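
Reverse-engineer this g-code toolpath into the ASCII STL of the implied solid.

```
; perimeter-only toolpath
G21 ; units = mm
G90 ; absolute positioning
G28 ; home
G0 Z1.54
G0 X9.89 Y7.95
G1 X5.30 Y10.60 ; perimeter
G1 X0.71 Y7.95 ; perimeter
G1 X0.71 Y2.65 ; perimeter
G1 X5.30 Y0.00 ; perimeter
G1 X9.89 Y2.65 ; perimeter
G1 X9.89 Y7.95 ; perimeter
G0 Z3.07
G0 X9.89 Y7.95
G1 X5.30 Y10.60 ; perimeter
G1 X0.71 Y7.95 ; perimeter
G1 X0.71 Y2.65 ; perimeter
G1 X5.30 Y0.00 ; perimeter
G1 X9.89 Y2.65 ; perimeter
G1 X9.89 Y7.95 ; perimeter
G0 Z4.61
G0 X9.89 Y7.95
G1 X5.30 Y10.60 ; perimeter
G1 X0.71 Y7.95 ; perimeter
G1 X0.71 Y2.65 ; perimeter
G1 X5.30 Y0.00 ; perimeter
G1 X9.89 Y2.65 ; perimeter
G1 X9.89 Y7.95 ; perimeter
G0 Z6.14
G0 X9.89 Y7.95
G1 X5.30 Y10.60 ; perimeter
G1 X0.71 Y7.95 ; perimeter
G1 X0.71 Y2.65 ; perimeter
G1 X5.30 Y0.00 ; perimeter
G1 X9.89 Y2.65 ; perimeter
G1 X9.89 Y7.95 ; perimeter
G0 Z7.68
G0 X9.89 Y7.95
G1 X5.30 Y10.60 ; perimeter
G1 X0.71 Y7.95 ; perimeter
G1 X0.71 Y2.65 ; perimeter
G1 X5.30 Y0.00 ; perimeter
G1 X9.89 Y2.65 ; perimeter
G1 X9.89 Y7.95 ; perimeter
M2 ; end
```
solid part
  facet normal 0.0000 0.0000 -1.0000
    outer loop
      vertex 0.71 7.95 0.00
      vertex 5.30 10.60 0.00
      vertex 9.89 7.95 0.00
    endloop
  endfacet
  facet normal 0.0000 0.0000 -1.0000
    outer loop
      vertex 0.71 2.65 0.00
      vertex 0.71 7.95 0.00
      vertex 9.89 7.95 0.00
    endloop
  endfacet
  facet normal 0.0000 0.0000 -1.0000
    outer loop
      vertex 5.30 0.00 0.00
      vertex 0.71 2.65 0.00
      vertex 9.89 7.95 0.00
    endloop
  endfacet
  facet normal 0.0000 0.0000 -1.0000
    outer loop
      vertex 9.89 2.65 0.00
      vertex 5.30 0.00 0.00
      vertex 9.89 7.95 0.00
    endloop
  endfacet
  facet normal 0.0000 0.0000 1.0000
    outer loop
      vertex 9.89 7.95 7.68
      vertex 5.30 10.60 7.68
      vertex 0.71 7.95 7.68
    endloop
  endfacet
  facet normal 0.0000 0.0000 1.0000
    outer loop
      vertex 9.89 7.95 7.68
      vertex 0.71 7.95 7.68
      vertex 0.71 2.65 7.68
    endloop
  endfacet
  facet normal 0.0000 0.0000 1.0000
    outer loop
      vertex 9.89 7.95 7.68
      vertex 0.71 2.65 7.68
      vertex 5.30 0.00 7.68
    endloop
  endfacet
  facet normal 0.0000 0.0000 1.0000
    outer loop
      vertex 9.89 7.95 7.68
      vertex 5.30 0.00 7.68
      vertex 9.89 2.65 7.68
    endloop
  endfacet
  facet normal 0.5000 0.8660 0.0000
    outer loop
      vertex 9.89 7.95 0.00
      vertex 5.30 10.60 0.00
      vertex 5.30 10.60 7.68
    endloop
  endfacet
  facet normal 0.5000 0.8660 0.0000
    outer loop
      vertex 9.89 7.95 0.00
      vertex 5.30 10.60 7.68
      vertex 9.89 7.95 7.68
    endloop
  endfacet
  facet normal -0.5000 0.8660 0.0000
    outer loop
      vertex 5.30 10.60 0.00
      vertex 0.71 7.95 0.00
      vertex 0.71 7.95 7.68
    endloop
  endfacet
  facet normal -0.5000 0.8660 0.0000
    outer loop
      vertex 5.30 10.60 0.00
      vertex 0.71 7.95 7.68
      vertex 5.30 10.60 7.68
    endloop
  endfacet
  facet normal -1.0000 0.0000 0.0000
    outer loop
      vertex 0.71 7.95 0.00
      vertex 0.71 2.65 0.00
      vertex 0.71 2.65 7.68
    endloop
  endfacet
  facet normal -1.0000 0.0000 0.0000
    outer loop
      vertex 0.71 7.95 0.00
      vertex 0.71 2.65 7.68
      vertex 0.71 7.95 7.68
    endloop
  endfacet
  facet normal -0.5000 -0.8660 0.0000
    outer loop
      vertex 0.71 2.65 0.00
      vertex 5.30 0.00 0.00
      vertex 5.30 0.00 7.68
    endloop
  endfacet
  facet normal -0.5000 -0.8660 0.0000
    outer loop
      vertex 0.71 2.65 0.00
      vertex 5.30 0.00 7.68
      vertex 0.71 2.65 7.68
    endloop
  endfacet
  facet normal 0.5000 -0.8660 0.0000
    outer loop
      vertex 5.30 0.00 0.00
      vertex 9.89 2.65 0.00
      vertex 9.89 2.65 7.68
    endloop
  endfacet
  facet normal 0.5000 -0.8660 0.0000
    outer loop
      vertex 5.30 0.00 0.00
      vertex 9.89 2.65 7.68
      vertex 5.30 0.00 7.68
    endloop
  endfacet
  facet normal 1.0000 0.0000 0.0000
    outer loop
      vertex 9.89 2.65 0.00
      vertex 9.89 7.95 0.00
      vertex 9.89 7.95 7.68
    endloop
  endfacet
  facet normal 1.0000 0.0000 0.0000
    outer loop
      vertex 9.89 2.65 0.00
      vertex 9.89 7.95 7.68
      vertex 9.89 2.65 7.68
    endloop
  endfacet
endsolid part

The G0 Z moves step by Δz≈1.54 mm. Every layer's G1 loop is the same polygon, so the solid is a straight extrusion of it from z=0 to z≈7.68. Closing with flat bottom and top caps and triangulating gives 20 facets — a regular 6-sided prism (a cylinder approximated with 6 flat sides), circumscribed radius ≈ 5.3 mm, height ≈ 7.68 mm.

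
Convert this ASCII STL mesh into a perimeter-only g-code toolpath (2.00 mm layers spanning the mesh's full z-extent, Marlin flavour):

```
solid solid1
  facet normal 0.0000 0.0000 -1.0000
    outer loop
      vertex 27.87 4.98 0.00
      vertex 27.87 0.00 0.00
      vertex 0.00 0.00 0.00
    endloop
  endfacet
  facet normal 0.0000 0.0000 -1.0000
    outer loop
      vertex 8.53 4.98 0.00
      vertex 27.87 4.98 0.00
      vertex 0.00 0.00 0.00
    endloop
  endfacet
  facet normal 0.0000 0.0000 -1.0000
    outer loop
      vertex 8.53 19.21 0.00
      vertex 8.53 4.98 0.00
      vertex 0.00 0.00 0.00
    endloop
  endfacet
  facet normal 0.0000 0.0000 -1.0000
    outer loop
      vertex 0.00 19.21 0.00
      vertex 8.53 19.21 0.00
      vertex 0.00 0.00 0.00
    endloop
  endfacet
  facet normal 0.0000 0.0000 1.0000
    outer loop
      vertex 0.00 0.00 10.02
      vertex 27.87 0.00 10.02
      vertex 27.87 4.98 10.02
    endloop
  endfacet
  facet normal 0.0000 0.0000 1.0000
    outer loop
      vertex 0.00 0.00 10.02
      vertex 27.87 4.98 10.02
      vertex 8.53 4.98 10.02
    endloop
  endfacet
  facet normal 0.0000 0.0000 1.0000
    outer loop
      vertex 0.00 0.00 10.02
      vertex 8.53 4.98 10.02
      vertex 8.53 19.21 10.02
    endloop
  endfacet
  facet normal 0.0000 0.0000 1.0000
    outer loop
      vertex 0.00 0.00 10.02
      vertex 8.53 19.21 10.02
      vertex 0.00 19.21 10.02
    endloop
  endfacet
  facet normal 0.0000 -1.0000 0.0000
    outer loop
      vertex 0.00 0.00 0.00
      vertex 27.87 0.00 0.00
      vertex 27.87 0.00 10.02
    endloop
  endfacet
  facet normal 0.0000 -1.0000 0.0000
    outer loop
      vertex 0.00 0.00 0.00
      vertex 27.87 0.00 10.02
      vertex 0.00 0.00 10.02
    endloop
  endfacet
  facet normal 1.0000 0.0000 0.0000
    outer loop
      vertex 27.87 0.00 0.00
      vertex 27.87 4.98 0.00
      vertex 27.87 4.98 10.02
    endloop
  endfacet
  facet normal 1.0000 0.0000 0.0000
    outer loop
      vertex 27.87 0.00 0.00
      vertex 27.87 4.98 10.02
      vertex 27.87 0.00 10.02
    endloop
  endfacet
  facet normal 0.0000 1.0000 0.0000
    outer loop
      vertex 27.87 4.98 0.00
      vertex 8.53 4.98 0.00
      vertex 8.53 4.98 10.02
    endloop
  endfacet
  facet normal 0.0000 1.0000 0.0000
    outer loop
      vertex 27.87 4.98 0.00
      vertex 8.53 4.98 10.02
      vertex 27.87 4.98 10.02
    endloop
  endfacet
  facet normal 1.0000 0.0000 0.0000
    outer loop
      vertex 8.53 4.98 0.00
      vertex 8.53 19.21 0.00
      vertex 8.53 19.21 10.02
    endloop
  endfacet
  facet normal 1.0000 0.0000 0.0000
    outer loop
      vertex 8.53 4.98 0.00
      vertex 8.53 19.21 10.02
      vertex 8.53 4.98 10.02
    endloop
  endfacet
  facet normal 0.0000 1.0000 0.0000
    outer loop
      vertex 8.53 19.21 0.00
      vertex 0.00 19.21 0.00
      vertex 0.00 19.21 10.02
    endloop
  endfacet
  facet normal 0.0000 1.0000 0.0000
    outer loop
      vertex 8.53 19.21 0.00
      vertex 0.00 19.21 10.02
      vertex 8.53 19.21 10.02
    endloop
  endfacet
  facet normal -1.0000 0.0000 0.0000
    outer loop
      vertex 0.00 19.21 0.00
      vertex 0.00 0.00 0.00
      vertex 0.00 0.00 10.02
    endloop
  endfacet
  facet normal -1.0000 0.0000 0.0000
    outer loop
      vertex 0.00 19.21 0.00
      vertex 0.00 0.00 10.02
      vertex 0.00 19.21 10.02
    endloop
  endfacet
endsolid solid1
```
; perimeter-only toolpath
G21 ; units = mm
G90 ; absolute positioning
G28 ; home
; layer 1
G0 Z2.00
G0 X0.00 Y0.00
G1 X27.87 Y0.00
G1 X27.87 Y4.98
G1 X8.53 Y4.98
G1 X8.53 Y19.21
G1 X0.00 Y19.21
G1 X0.00 Y0.00
; layer 2
G0 Z4.01
G0 X0.00 Y0.00
G1 X27.87 Y0.00
G1 X27.87 Y4.98
G1 X8.53 Y4.98
G1 X8.53 Y19.21
G1 X0.00 Y19.21
G1 X0.00 Y0.00
; layer 3
G0 Z6.01
G0 X0.00 Y0.00
G1 X27.87 Y0.00
G1 X27.87 Y4.98
G1 X8.53 Y4.98
G1 X8.53 Y19.21
G1 X0.00 Y19.21
G1 X0.00 Y0.00
; layer 4
G0 Z8.02
G0 X0.00 Y0.00
G1 X27.87 Y0.00
G1 X27.87 Y4.98
G1 X8.53 Y4.98
G1 X8.53 Y19.21
G1 X0.00 Y19.21
G1 X0.00 Y0.00
; layer 5
G0 Z10.02
G0 X0.00 Y0.00
G1 X27.87 Y0.00
G1 X27.87 Y4.98
G1 X8.53 Y4.98
G1 X8.53 Y19.21
G1 X0.00 Y19.21
G1 X0.00 Y0.00
M2 ; end

The solid is an L-shaped prism: outer 27.9 × 19.2 mm, arm thicknesses ≈ 4.98 mm (horizontal) and 8.53 mm (vertical), extruded 10 mm in z. Slicing at Δz = 2.00 mm — 5 equal slices spanning the solid's height, so layer i sits at z = i·h/5 — gives 5 non-empty perimeters. Each is a 6-segment closed polygon; G0 lifts to the layer z and rapids to the start vertex, then G1 traces the edges.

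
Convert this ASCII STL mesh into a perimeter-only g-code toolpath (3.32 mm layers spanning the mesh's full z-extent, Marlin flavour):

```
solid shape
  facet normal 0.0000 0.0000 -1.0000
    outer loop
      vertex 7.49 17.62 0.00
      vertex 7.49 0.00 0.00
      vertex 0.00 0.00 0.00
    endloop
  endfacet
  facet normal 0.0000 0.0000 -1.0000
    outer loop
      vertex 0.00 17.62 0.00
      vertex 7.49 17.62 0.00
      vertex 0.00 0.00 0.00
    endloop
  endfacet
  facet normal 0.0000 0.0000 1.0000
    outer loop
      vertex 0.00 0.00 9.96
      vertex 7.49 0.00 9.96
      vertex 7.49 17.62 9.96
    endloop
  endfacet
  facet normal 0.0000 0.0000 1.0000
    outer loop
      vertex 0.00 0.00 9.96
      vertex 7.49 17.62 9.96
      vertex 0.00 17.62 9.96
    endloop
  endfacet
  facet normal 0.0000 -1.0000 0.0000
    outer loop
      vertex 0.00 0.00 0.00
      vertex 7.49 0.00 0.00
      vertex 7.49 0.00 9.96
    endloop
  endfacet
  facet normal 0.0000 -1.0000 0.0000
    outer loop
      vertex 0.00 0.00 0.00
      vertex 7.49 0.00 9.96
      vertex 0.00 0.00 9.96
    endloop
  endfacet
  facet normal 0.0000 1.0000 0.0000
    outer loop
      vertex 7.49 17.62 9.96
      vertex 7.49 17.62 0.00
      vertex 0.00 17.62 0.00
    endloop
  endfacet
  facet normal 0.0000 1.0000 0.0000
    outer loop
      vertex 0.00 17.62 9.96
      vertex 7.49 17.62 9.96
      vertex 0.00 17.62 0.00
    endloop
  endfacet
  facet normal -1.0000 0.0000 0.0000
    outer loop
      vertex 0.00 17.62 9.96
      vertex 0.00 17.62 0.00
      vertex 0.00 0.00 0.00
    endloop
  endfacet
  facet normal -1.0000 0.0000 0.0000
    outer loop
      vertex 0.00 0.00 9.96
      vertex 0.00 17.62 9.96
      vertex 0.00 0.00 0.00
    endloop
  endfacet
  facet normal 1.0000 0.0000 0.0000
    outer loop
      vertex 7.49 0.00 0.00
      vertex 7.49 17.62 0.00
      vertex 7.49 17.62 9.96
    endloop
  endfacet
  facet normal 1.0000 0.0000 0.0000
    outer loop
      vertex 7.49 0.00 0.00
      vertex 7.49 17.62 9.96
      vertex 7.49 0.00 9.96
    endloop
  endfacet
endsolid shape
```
; perimeter-only toolpath
G21 ; units = mm
G90 ; absolute positioning
G28 ; home
; layer 1
G0 Z3.32
G0 X0.00 Y0.00
G1 X7.49 Y0.00
G1 X7.49 Y17.62
G1 X0.00 Y17.62
G1 X0.00 Y0.00
; layer 2
G0 Z6.64
G0 X0.00 Y0.00
G1 X7.49 Y0.00
G1 X7.49 Y17.62
G1 X0.00 Y17.62
G1 X0.00 Y0.00
; layer 3
G0 Z9.96
G0 X0.00 Y0.00
G1 X7.49 Y0.00
G1 X7.49 Y17.62
G1 X0.00 Y17.62
G1 X0.00 Y0.00
M2 ; end

The solid is a rectangular box, roughly 7.49 × 17.6 mm footprint and 9.96 mm tall. Slicing at Δz = 3.32 mm — 3 equal slices spanning the solid's height, so layer i sits at z = i·h/3 — gives 3 non-empty perimeters. Each is a 4-segment closed polygon; G0 lifts to the layer z and rapids to the start vertex, then G1 traces the edges.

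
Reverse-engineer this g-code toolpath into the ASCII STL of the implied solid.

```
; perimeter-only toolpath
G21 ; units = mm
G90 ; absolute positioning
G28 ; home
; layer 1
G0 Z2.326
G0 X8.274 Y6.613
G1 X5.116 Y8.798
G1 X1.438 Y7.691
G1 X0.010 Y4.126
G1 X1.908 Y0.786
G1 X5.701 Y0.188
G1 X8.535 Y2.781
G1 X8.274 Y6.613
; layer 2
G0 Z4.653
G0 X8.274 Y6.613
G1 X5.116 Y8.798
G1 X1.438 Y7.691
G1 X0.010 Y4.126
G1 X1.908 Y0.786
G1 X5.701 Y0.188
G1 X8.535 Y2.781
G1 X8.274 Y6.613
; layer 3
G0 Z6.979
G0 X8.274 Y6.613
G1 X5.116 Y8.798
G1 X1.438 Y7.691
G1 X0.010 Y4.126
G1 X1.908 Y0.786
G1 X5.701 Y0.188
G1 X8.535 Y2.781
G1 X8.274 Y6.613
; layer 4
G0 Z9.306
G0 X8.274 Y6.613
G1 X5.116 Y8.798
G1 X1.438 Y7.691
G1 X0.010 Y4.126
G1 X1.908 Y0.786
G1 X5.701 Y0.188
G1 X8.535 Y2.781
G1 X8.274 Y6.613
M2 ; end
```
solid part
  facet normal 0.0000 0.0000 -1.0000
    outer loop
      vertex 1.438 7.691 0.000
      vertex 5.116 8.798 0.000
      vertex 8.274 6.613 0.000
    endloop
  endfacet
  facet normal 0.0000 0.0000 -1.0000
    outer loop
      vertex 0.010 4.126 0.000
      vertex 1.438 7.691 0.000
      vertex 8.274 6.613 0.000
    endloop
  endfacet
  facet normal 0.0000 0.0000 -1.0000
    outer loop
      vertex 1.908 0.786 0.000
      vertex 0.010 4.126 0.000
      vertex 8.274 6.613 0.000
    endloop
  endfacet
  facet normal 0.0000 0.0000 -1.0000
    outer loop
      vertex 5.701 0.188 0.000
      vertex 1.908 0.786 0.000
      vertex 8.274 6.613 0.000
    endloop
  endfacet
  facet normal 0.0000 0.0000 -1.0000
    outer loop
      vertex 8.535 2.781 0.000
      vertex 5.701 0.188 0.000
      vertex 8.274 6.613 0.000
    endloop
  endfacet
  facet normal 0.0000 0.0000 1.0000
    outer loop
      vertex 8.274 6.613 9.306
      vertex 5.116 8.798 9.306
      vertex 1.438 7.691 9.306
    endloop
  endfacet
  facet normal 0.0000 0.0000 1.0000
    outer loop
      vertex 8.274 6.613 9.306
      vertex 1.438 7.691 9.306
      vertex 0.010 4.126 9.306
    endloop
  endfacet
  facet normal 0.0000 0.0000 1.0000
    outer loop
      vertex 8.274 6.613 9.306
      vertex 0.010 4.126 9.306
      vertex 1.908 0.786 9.306
    endloop
  endfacet
  facet normal 0.0000 0.0000 1.0000
    outer loop
      vertex 8.274 6.613 9.306
      vertex 1.908 0.786 9.306
      vertex 5.701 0.188 9.306
    endloop
  endfacet
  facet normal 0.0000 0.0000 1.0000
    outer loop
      vertex 8.274 6.613 9.306
      vertex 5.701 0.188 9.306
      vertex 8.535 2.781 9.306
    endloop
  endfacet
  facet normal 0.5690 0.8224 0.0000
    outer loop
      vertex 8.274 6.613 0.000
      vertex 5.116 8.798 0.000
      vertex 5.116 8.798 9.306
    endloop
  endfacet
  facet normal 0.5690 0.8224 0.0000
    outer loop
      vertex 8.274 6.613 0.000
      vertex 5.116 8.798 9.306
      vertex 8.274 6.613 9.306
    endloop
  endfacet
  facet normal -0.2882 0.9576 0.0000
    outer loop
      vertex 5.116 8.798 0.000
      vertex 1.438 7.691 0.000
      vertex 1.438 7.691 9.306
    endloop
  endfacet
  facet normal -0.2882 0.9576 0.0000
    outer loop
      vertex 5.116 8.798 0.000
      vertex 1.438 7.691 9.306
      vertex 5.116 8.798 9.306
    endloop
  endfacet
  facet normal -0.9283 0.3718 0.0000
    outer loop
      vertex 1.438 7.691 0.000
      vertex 0.010 4.126 0.000
      vertex 0.010 4.126 9.306
    endloop
  endfacet
  facet normal -0.9283 0.3718 0.0000
    outer loop
      vertex 1.438 7.691 0.000
      vertex 0.010 4.126 9.306
      vertex 1.438 7.691 9.306
    endloop
  endfacet
  facet normal -0.8694 -0.4941 0.0000
    outer loop
      vertex 0.010 4.126 0.000
      vertex 1.908 0.786 0.000
      vertex 1.908 0.786 9.306
    endloop
  endfacet
  facet normal -0.8694 -0.4941 0.0000
    outer loop
      vertex 0.010 4.126 0.000
      vertex 1.908 0.786 9.306
      vertex 0.010 4.126 9.306
    endloop
  endfacet
  facet normal -0.1557 -0.9878 0.0000
    outer loop
      vertex 1.908 0.786 0.000
      vertex 5.701 0.188 0.000
      vertex 5.701 0.188 9.306
    endloop
  endfacet
  facet normal -0.1557 -0.9878 0.0000
    outer loop
      vertex 1.908 0.786 0.000
      vertex 5.701 0.188 9.306
      vertex 1.908 0.786 9.306
    endloop
  endfacet
  facet normal 0.6750 -0.7378 0.0000
    outer loop
      vertex 5.701 0.188 0.000
      vertex 8.535 2.781 0.000
      vertex 8.535 2.781 9.306
    endloop
  endfacet
  facet normal 0.6750 -0.7378 0.0000
    outer loop
      vertex 5.701 0.188 0.000
      vertex 8.535 2.781 9.306
      vertex 5.701 0.188 9.306
    endloop
  endfacet
  facet normal 0.9977 0.0680 0.0000
    outer loop
      vertex 8.535 2.781 0.000
      vertex 8.274 6.613 0.000
      vertex 8.274 6.613 9.306
    endloop
  endfacet
  facet normal 0.9977 0.0680 0.0000
    outer loop
      vertex 8.535 2.781 0.000
      vertex 8.274 6.613 9.306
      vertex 8.535 2.781 9.306
    endloop
  endfacet
endsolid part

The G0 Z moves step by Δz≈2.326 mm. Every layer's G1 loop is the same polygon, so the solid is a straight extrusion of it from z=0 to z≈9.31. Closing with flat bottom and top caps and triangulating gives 24 facets — a regular 7-sided prism (a cylinder approximated with 7 flat sides), circumscribed radius ≈ 4.43 mm, height ≈ 9.31 mm.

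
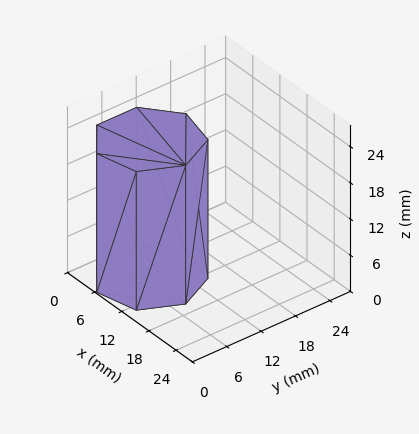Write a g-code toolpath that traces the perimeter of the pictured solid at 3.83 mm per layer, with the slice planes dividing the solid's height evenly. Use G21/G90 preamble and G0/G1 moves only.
Reading the render: the shape is a regular 7-sided prism (a cylinder approximated with 7 flat sides), circumscribed radius ≈ 8 mm, height ≈ 23 mm (dimensions read to the nearest mm from the axis ticks). For the g-code, the solid's height is divided into equal slices at the stated Δz and each level perimeter traced with G1 moves after a G0 lift.

; perimeter-only toolpath
G21 ; units = mm
G90 ; absolute positioning
G28 ; home
; layer 1
G0 Z3.83
G0 X16.00 Y8.00
G1 X12.99 Y14.25
G1 X6.22 Y15.80
G1 X0.79 Y11.47
G1 X0.79 Y4.53
G1 X6.22 Y0.20
G1 X12.99 Y1.75
G1 X16.00 Y8.00
; layer 2
G0 Z7.67
G0 X16.00 Y8.00
G1 X12.99 Y14.25
G1 X6.22 Y15.80
G1 X0.79 Y11.47
G1 X0.79 Y4.53
G1 X6.22 Y0.20
G1 X12.99 Y1.75
G1 X16.00 Y8.00
; layer 3
G0 Z11.50
G0 X16.00 Y8.00
G1 X12.99 Y14.25
G1 X6.22 Y15.80
G1 X0.79 Y11.47
G1 X0.79 Y4.53
G1 X6.22 Y0.20
G1 X12.99 Y1.75
G1 X16.00 Y8.00
; layer 4
G0 Z15.33
G0 X16.00 Y8.00
G1 X12.99 Y14.25
G1 X6.22 Y15.80
G1 X0.79 Y11.47
G1 X0.79 Y4.53
G1 X6.22 Y0.20
G1 X12.99 Y1.75
G1 X16.00 Y8.00
; layer 5
G0 Z19.17
G0 X16.00 Y8.00
G1 X12.99 Y14.25
G1 X6.22 Y15.80
G1 X0.79 Y11.47
G1 X0.79 Y4.53
G1 X6.22 Y0.20
G1 X12.99 Y1.75
G1 X16.00 Y8.00
; layer 6
G0 Z23.00
G0 X16.00 Y8.00
G1 X12.99 Y14.25
G1 X6.22 Y15.80
G1 X0.79 Y11.47
G1 X0.79 Y4.53
G1 X6.22 Y0.20
G1 X12.99 Y1.75
G1 X16.00 Y8.00
M2 ; end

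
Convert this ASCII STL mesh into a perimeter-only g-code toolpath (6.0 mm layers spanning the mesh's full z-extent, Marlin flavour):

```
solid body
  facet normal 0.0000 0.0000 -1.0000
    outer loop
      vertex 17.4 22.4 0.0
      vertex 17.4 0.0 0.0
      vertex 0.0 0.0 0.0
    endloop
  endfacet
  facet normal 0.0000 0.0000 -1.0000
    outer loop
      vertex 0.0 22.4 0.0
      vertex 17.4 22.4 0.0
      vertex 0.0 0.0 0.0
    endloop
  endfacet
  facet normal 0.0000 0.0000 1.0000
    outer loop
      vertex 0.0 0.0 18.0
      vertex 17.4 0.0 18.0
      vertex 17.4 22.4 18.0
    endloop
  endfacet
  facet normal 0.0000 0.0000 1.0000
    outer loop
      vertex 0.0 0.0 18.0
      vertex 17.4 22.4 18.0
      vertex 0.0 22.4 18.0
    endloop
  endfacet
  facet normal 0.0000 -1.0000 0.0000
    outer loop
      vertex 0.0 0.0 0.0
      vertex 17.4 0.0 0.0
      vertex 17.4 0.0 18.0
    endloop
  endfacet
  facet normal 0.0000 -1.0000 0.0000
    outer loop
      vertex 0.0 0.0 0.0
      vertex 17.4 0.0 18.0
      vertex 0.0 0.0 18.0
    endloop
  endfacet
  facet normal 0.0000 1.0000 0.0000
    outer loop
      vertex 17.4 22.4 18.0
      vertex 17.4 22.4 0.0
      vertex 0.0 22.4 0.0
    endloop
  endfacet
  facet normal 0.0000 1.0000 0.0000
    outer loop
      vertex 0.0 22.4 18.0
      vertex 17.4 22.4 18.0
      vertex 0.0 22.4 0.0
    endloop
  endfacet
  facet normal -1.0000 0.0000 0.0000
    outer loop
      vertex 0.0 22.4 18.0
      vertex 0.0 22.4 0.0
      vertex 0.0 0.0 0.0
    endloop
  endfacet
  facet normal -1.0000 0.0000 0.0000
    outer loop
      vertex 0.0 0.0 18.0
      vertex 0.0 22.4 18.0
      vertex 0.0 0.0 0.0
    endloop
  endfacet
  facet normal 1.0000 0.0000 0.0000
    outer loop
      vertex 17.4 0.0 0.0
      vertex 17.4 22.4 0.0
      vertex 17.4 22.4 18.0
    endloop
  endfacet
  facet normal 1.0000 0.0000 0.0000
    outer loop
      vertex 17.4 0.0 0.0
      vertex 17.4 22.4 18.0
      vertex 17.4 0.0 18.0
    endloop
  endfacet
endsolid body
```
; perimeter-only toolpath
G21 ; units = mm
G90 ; absolute positioning
G28 ; home
; layer 1
G0 Z6.0
G0 X0.0 Y0.0
G1 X17.4 Y0.0
G1 X17.4 Y22.4
G1 X0.0 Y22.4
G1 X0.0 Y0.0
; layer 2
G0 Z12.0
G0 X0.0 Y0.0
G1 X17.4 Y0.0
G1 X17.4 Y22.4
G1 X0.0 Y22.4
G1 X0.0 Y0.0
; layer 3
G0 Z18.0
G0 X0.0 Y0.0
G1 X17.4 Y0.0
G1 X17.4 Y22.4
G1 X0.0 Y22.4
G1 X0.0 Y0.0
M2 ; end

The solid is a rectangular box, roughly 17.4 × 22.4 mm footprint and 18 mm tall. Slicing at Δz = 6.0 mm — 3 equal slices spanning the solid's height, so layer i sits at z = i·h/3 — gives 3 non-empty perimeters. Each is a 4-segment closed polygon; G0 lifts to the layer z and rapids to the start vertex, then G1 traces the edges.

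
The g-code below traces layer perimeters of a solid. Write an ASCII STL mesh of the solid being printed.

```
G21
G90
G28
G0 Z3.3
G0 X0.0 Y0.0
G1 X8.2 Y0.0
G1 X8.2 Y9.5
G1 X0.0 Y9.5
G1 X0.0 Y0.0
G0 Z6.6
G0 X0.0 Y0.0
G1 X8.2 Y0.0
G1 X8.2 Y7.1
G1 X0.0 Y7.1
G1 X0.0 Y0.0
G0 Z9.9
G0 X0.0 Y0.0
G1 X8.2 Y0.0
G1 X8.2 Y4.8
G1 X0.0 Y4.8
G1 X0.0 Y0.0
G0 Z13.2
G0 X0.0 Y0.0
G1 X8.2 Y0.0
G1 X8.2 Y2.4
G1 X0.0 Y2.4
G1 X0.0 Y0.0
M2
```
solid part
  facet normal 0.0000 0.0000 -1.0000
    outer loop
      vertex 8.2 11.9 0.0
      vertex 8.2 0.0 0.0
      vertex 0.0 0.0 0.0
    endloop
  endfacet
  facet normal 0.0000 0.0000 -1.0000
    outer loop
      vertex 0.0 11.9 0.0
      vertex 8.2 11.9 0.0
      vertex 0.0 0.0 0.0
    endloop
  endfacet
  facet normal 0.0000 -1.0000 0.0000
    outer loop
      vertex 0.0 0.0 0.0
      vertex 8.2 0.0 0.0
      vertex 8.2 0.0 16.5
    endloop
  endfacet
  facet normal 0.0000 -1.0000 0.0000
    outer loop
      vertex 0.0 0.0 0.0
      vertex 8.2 0.0 16.5
      vertex 0.0 0.0 16.5
    endloop
  endfacet
  facet normal 0.0000 0.8111 0.5850
    outer loop
      vertex 0.0 0.0 16.5
      vertex 8.2 0.0 16.5
      vertex 8.2 11.9 0.0
    endloop
  endfacet
  facet normal 0.0000 0.8111 0.5850
    outer loop
      vertex 0.0 0.0 16.5
      vertex 8.2 11.9 0.0
      vertex 0.0 11.9 0.0
    endloop
  endfacet
  facet normal -1.0000 0.0000 0.0000
    outer loop
      vertex 0.0 0.0 16.5
      vertex 0.0 11.9 0.0
      vertex 0.0 0.0 0.0
    endloop
  endfacet
  facet normal 1.0000 0.0000 0.0000
    outer loop
      vertex 8.2 0.0 0.0
      vertex 8.2 11.9 0.0
      vertex 8.2 0.0 16.5
    endloop
  endfacet
endsolid part

The G0 Z moves step by Δz≈3.3 mm. The G1 loops shrink linearly with z, so the solid tapers from its base footprint up to z≈16.5. Closing with a flat bottom cap and the tapered top and triangulating gives 8 facets — a wedge (ramp): 8.2 × 11.9 mm base, rising to 16.5 mm along the y=0 edge and sloping linearly to z=0 at y=11.9.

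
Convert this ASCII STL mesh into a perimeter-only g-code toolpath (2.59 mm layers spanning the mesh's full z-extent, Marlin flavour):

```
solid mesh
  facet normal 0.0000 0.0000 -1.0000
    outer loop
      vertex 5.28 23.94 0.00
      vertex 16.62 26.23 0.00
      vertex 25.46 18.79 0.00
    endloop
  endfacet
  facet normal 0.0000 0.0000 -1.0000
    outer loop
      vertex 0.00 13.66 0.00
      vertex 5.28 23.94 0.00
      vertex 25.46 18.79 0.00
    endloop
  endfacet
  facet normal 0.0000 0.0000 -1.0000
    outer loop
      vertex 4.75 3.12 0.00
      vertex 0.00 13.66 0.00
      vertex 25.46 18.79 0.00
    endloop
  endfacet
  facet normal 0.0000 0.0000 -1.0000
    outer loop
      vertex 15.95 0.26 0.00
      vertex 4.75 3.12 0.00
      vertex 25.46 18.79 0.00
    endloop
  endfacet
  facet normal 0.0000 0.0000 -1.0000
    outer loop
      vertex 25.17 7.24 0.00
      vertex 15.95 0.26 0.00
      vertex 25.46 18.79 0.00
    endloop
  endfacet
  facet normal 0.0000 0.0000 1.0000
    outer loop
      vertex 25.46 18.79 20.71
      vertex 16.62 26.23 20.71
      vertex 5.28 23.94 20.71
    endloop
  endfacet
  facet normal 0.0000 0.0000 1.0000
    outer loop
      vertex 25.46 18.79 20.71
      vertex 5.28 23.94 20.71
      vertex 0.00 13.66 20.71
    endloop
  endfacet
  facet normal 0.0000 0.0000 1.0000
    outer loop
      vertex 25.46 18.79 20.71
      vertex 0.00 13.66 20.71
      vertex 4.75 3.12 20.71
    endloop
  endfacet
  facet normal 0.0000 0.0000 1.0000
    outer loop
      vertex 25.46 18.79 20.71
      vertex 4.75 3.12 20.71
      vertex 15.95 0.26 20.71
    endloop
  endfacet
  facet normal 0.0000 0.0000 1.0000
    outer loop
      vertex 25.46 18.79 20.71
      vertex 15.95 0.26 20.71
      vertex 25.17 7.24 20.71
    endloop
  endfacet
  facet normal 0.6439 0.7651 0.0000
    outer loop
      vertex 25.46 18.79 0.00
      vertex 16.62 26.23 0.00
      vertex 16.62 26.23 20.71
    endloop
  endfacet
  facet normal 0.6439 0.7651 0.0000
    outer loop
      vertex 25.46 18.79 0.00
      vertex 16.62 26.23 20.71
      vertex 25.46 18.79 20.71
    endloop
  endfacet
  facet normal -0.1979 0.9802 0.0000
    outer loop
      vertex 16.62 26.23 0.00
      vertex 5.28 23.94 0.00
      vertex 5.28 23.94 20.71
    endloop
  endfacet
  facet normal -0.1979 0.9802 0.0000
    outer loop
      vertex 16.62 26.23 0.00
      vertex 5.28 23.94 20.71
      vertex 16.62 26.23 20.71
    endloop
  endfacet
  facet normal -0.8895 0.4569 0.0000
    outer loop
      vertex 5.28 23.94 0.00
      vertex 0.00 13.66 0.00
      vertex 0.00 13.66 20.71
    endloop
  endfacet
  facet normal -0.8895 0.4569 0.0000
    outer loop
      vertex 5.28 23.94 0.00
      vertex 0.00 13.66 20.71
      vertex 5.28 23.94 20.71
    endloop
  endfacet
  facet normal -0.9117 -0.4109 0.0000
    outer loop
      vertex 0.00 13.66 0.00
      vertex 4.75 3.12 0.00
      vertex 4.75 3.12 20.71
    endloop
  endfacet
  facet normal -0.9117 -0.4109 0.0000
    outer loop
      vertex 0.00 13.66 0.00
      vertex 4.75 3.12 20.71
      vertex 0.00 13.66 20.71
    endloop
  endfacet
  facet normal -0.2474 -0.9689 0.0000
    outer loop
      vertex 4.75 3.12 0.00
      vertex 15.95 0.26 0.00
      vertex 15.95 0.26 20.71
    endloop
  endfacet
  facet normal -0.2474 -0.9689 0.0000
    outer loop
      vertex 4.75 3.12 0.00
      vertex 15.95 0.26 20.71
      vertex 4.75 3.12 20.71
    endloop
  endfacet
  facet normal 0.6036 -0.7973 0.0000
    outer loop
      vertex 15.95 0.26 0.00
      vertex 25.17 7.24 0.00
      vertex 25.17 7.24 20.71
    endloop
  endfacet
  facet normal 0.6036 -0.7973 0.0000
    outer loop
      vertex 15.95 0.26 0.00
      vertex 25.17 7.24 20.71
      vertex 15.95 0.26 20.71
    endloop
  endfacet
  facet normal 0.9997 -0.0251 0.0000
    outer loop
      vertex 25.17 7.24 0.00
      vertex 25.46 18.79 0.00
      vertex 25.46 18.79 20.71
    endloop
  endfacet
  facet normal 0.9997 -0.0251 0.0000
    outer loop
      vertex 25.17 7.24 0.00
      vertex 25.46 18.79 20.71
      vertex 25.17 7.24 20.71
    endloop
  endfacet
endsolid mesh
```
; perimeter-only toolpath
G21 ; units = mm
G90 ; absolute positioning
G28 ; home
; layer 1
G0 Z2.59
G0 X25.46 Y18.79
G1 X16.62 Y26.23
G1 X5.28 Y23.94
G1 X0.00 Y13.66
G1 X4.75 Y3.12
G1 X15.95 Y0.26
G1 X25.17 Y7.24
G1 X25.46 Y18.79
; layer 2
G0 Z5.18
G0 X25.46 Y18.79
G1 X16.62 Y26.23
G1 X5.28 Y23.94
G1 X0.00 Y13.66
G1 X4.75 Y3.12
G1 X15.95 Y0.26
G1 X25.17 Y7.24
G1 X25.46 Y18.79
; layer 3
G0 Z7.77
G0 X25.46 Y18.79
G1 X16.62 Y26.23
G1 X5.28 Y23.94
G1 X0.00 Y13.66
G1 X4.75 Y3.12
G1 X15.95 Y0.26
G1 X25.17 Y7.24
G1 X25.46 Y18.79
; layer 4
G0 Z10.36
G0 X25.46 Y18.79
G1 X16.62 Y26.23
G1 X5.28 Y23.94
G1 X0.00 Y13.66
G1 X4.75 Y3.12
G1 X15.95 Y0.26
G1 X25.17 Y7.24
G1 X25.46 Y18.79
; layer 5
G0 Z12.94
G0 X25.46 Y18.79
G1 X16.62 Y26.23
G1 X5.28 Y23.94
G1 X0.00 Y13.66
G1 X4.75 Y3.12
G1 X15.95 Y0.26
G1 X25.17 Y7.24
G1 X25.46 Y18.79
; layer 6
G0 Z15.53
G0 X25.46 Y18.79
G1 X16.62 Y26.23
G1 X5.28 Y23.94
G1 X0.00 Y13.66
G1 X4.75 Y3.12
G1 X15.95 Y0.26
G1 X25.17 Y7.24
G1 X25.46 Y18.79
; layer 7
G0 Z18.12
G0 X25.46 Y18.79
G1 X16.62 Y26.23
G1 X5.28 Y23.94
G1 X0.00 Y13.66
G1 X4.75 Y3.12
G1 X15.95 Y0.26
G1 X25.17 Y7.24
G1 X25.46 Y18.79
; layer 8
G0 Z20.71
G0 X25.46 Y18.79
G1 X16.62 Y26.23
G1 X5.28 Y23.94
G1 X0.00 Y13.66
G1 X4.75 Y3.12
G1 X15.95 Y0.26
G1 X25.17 Y7.24
G1 X25.46 Y18.79
M2 ; end

The solid is a regular 7-sided prism (a cylinder approximated with 7 flat sides), circumscribed radius ≈ 13.3 mm, height ≈ 20.7 mm. Slicing at Δz = 2.59 mm — 8 equal slices spanning the solid's height, so layer i sits at z = i·h/8 — gives 8 non-empty perimeters. Each is a 7-segment closed polygon; G0 lifts to the layer z and rapids to the start vertex, then G1 traces the edges.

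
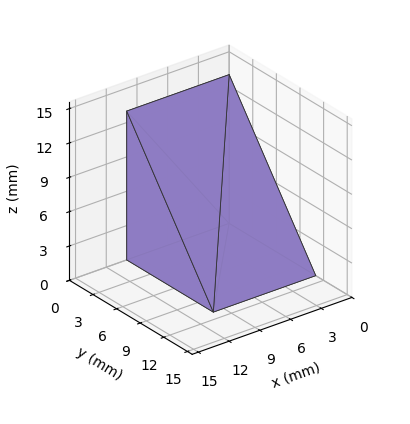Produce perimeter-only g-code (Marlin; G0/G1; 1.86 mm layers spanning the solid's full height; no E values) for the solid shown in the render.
Reading the render: the shape is a wedge (ramp): 10 × 11 mm base, rising to 13 mm along the y=0 edge and sloping linearly to z=0 at y=11 (dimensions read to the nearest mm from the axis ticks). For the g-code, the solid's height is divided into equal slices at the stated Δz and each level perimeter traced with G1 moves after a G0 lift.

; perimeter-only toolpath
G21 ; units = mm
G90 ; absolute positioning
G28 ; home
; layer 1
G0 Z1.86
G0 X0.00 Y0.00
G1 X10.00 Y0.00
G1 X10.00 Y9.43
G1 X0.00 Y9.43
G1 X0.00 Y0.00
; layer 2
G0 Z3.71
G0 X0.00 Y0.00
G1 X10.00 Y0.00
G1 X10.00 Y7.86
G1 X0.00 Y7.86
G1 X0.00 Y0.00
; layer 3
G0 Z5.57
G0 X0.00 Y0.00
G1 X10.00 Y0.00
G1 X10.00 Y6.29
G1 X0.00 Y6.29
G1 X0.00 Y0.00
; layer 4
G0 Z7.43
G0 X0.00 Y0.00
G1 X10.00 Y0.00
G1 X10.00 Y4.71
G1 X0.00 Y4.71
G1 X0.00 Y0.00
; layer 5
G0 Z9.29
G0 X0.00 Y0.00
G1 X10.00 Y0.00
G1 X10.00 Y3.14
G1 X0.00 Y3.14
G1 X0.00 Y0.00
; layer 6
G0 Z11.14
G0 X0.00 Y0.00
G1 X10.00 Y0.00
G1 X10.00 Y1.57
G1 X0.00 Y1.57
G1 X0.00 Y0.00
M2 ; end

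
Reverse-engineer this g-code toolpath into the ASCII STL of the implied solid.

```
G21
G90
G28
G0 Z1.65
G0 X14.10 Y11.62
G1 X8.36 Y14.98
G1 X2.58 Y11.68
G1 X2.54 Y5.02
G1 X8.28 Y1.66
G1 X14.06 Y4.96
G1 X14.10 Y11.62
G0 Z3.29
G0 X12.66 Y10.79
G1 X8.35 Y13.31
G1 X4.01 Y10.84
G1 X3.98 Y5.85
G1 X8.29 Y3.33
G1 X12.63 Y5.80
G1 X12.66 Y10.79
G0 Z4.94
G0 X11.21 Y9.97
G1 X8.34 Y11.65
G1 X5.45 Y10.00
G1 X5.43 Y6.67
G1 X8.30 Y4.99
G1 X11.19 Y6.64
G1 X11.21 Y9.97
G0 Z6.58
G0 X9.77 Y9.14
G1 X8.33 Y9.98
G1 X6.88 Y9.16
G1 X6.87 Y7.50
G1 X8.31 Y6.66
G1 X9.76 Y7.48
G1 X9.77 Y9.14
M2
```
solid part
  facet normal 0.0000 0.0000 -1.0000
    outer loop
      vertex 1.14 12.52 0.00
      vertex 8.37 16.64 0.00
      vertex 15.55 12.44 0.00
    endloop
  endfacet
  facet normal 0.0000 0.0000 -1.0000
    outer loop
      vertex 1.09 4.20 0.00
      vertex 1.14 12.52 0.00
      vertex 15.55 12.44 0.00
    endloop
  endfacet
  facet normal 0.0000 0.0000 -1.0000
    outer loop
      vertex 8.27 0.00 0.00
      vertex 1.09 4.20 0.00
      vertex 15.55 12.44 0.00
    endloop
  endfacet
  facet normal 0.0000 0.0000 -1.0000
    outer loop
      vertex 15.50 4.12 0.00
      vertex 8.27 0.00 0.00
      vertex 15.55 12.44 0.00
    endloop
  endfacet
  facet normal 0.3799 0.6494 0.6588
    outer loop
      vertex 15.55 12.44 0.00
      vertex 8.37 16.64 0.00
      vertex 8.32 8.32 8.23
    endloop
  endfacet
  facet normal -0.3725 0.6538 0.6586
    outer loop
      vertex 8.37 16.64 0.00
      vertex 1.14 12.52 0.00
      vertex 8.32 8.32 8.23
    endloop
  endfacet
  facet normal -0.7524 0.0045 0.6587
    outer loop
      vertex 1.14 12.52 0.00
      vertex 1.09 4.20 0.00
      vertex 8.32 8.32 8.23
    endloop
  endfacet
  facet normal -0.3799 -0.6494 0.6588
    outer loop
      vertex 1.09 4.20 0.00
      vertex 8.27 0.00 0.00
      vertex 8.32 8.32 8.23
    endloop
  endfacet
  facet normal 0.3725 -0.6538 0.6586
    outer loop
      vertex 8.27 0.00 0.00
      vertex 15.50 4.12 0.00
      vertex 8.32 8.32 8.23
    endloop
  endfacet
  facet normal 0.7524 -0.0045 0.6587
    outer loop
      vertex 15.50 4.12 0.00
      vertex 15.55 12.44 0.00
      vertex 8.32 8.32 8.23
    endloop
  endfacet
endsolid part

The G0 Z moves step by Δz≈1.65 mm. The G1 loops shrink linearly with z, so the solid tapers from its base footprint up to z≈8.23. Closing with a flat bottom cap and the tapered top and triangulating gives 10 facets — a regular 6-sided pyramid, base circumscribed radius ≈ 8.32 mm, apex at z ≈ 8.23 mm.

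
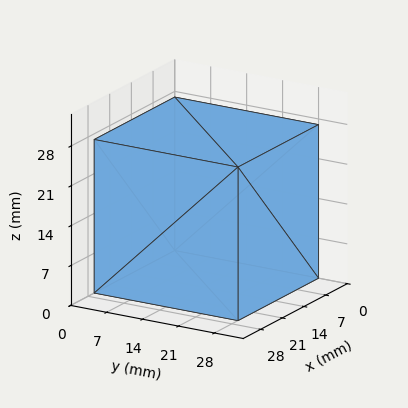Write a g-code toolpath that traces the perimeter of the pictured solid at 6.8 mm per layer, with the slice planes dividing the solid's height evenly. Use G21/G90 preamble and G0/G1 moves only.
Reading the render: the shape is a rectangular box, roughly 26 × 28 mm footprint and 27 mm tall (dimensions read to the nearest mm from the axis ticks). For the g-code, the solid's height is divided into equal slices at the stated Δz and each level perimeter traced with G1 moves after a G0 lift.

; perimeter-only toolpath
G21 ; units = mm
G90 ; absolute positioning
G28 ; home
; layer 1
G0 Z6.8
G0 X0.0 Y0.0
G1 X26.0 Y0.0
G1 X26.0 Y28.0
G1 X0.0 Y28.0
G1 X0.0 Y0.0
; layer 2
G0 Z13.5
G0 X0.0 Y0.0
G1 X26.0 Y0.0
G1 X26.0 Y28.0
G1 X0.0 Y28.0
G1 X0.0 Y0.0
; layer 3
G0 Z20.2
G0 X0.0 Y0.0
G1 X26.0 Y0.0
G1 X26.0 Y28.0
G1 X0.0 Y28.0
G1 X0.0 Y0.0
; layer 4
G0 Z27.0
G0 X0.0 Y0.0
G1 X26.0 Y0.0
G1 X26.0 Y28.0
G1 X0.0 Y28.0
G1 X0.0 Y0.0
M2 ; end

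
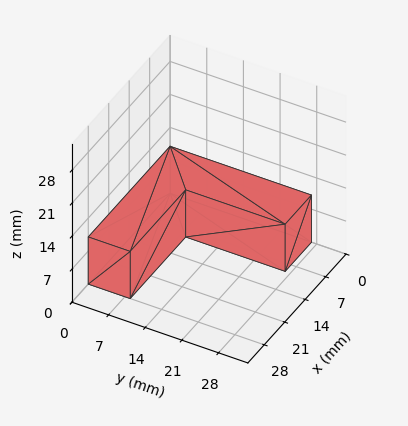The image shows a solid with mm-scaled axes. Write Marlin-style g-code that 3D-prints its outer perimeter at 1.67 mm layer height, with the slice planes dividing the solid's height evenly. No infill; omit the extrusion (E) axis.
Reading the render: the shape is an L-shaped prism: outer 28 × 27 mm, arm thicknesses ≈ 8 mm (horizontal) and 9 mm (vertical), extruded 10 mm in z (dimensions read to the nearest mm from the axis ticks). For the g-code, the solid's height is divided into equal slices at the stated Δz and each level perimeter traced with G1 moves after a G0 lift.

; perimeter-only toolpath
G21 ; units = mm
G90 ; absolute positioning
G28 ; home
; layer 1
G0 Z1.67
G0 X0.00 Y0.00
G1 X28.00 Y0.00
G1 X28.00 Y8.00
G1 X9.00 Y8.00
G1 X9.00 Y27.00
G1 X0.00 Y27.00
G1 X0.00 Y0.00
; layer 2
G0 Z3.33
G0 X0.00 Y0.00
G1 X28.00 Y0.00
G1 X28.00 Y8.00
G1 X9.00 Y8.00
G1 X9.00 Y27.00
G1 X0.00 Y27.00
G1 X0.00 Y0.00
; layer 3
G0 Z5.00
G0 X0.00 Y0.00
G1 X28.00 Y0.00
G1 X28.00 Y8.00
G1 X9.00 Y8.00
G1 X9.00 Y27.00
G1 X0.00 Y27.00
G1 X0.00 Y0.00
; layer 4
G0 Z6.67
G0 X0.00 Y0.00
G1 X28.00 Y0.00
G1 X28.00 Y8.00
G1 X9.00 Y8.00
G1 X9.00 Y27.00
G1 X0.00 Y27.00
G1 X0.00 Y0.00
; layer 5
G0 Z8.33
G0 X0.00 Y0.00
G1 X28.00 Y0.00
G1 X28.00 Y8.00
G1 X9.00 Y8.00
G1 X9.00 Y27.00
G1 X0.00 Y27.00
G1 X0.00 Y0.00
; layer 6
G0 Z10.00
G0 X0.00 Y0.00
G1 X28.00 Y0.00
G1 X28.00 Y8.00
G1 X9.00 Y8.00
G1 X9.00 Y27.00
G1 X0.00 Y27.00
G1 X0.00 Y0.00
M2 ; end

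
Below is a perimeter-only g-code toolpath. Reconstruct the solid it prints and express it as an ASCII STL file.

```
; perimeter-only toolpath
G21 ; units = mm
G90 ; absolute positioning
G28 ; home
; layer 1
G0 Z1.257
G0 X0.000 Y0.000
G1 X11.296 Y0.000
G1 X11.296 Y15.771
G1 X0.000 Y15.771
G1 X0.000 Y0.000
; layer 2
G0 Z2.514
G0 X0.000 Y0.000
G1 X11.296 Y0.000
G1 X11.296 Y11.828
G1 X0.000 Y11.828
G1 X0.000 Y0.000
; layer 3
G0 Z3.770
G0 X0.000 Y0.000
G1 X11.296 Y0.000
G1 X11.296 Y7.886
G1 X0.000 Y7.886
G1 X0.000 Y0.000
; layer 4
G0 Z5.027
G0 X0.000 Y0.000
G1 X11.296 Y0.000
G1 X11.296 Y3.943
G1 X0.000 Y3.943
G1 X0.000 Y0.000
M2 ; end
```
solid part
  facet normal 0.0000 0.0000 -1.0000
    outer loop
      vertex 11.296 19.714 0.000
      vertex 11.296 0.000 0.000
      vertex 0.000 0.000 0.000
    endloop
  endfacet
  facet normal 0.0000 0.0000 -1.0000
    outer loop
      vertex 0.000 19.714 0.000
      vertex 11.296 19.714 0.000
      vertex 0.000 0.000 0.000
    endloop
  endfacet
  facet normal 0.0000 -1.0000 0.0000
    outer loop
      vertex 0.000 0.000 0.000
      vertex 11.296 0.000 0.000
      vertex 11.296 0.000 6.284
    endloop
  endfacet
  facet normal 0.0000 -1.0000 0.0000
    outer loop
      vertex 0.000 0.000 0.000
      vertex 11.296 0.000 6.284
      vertex 0.000 0.000 6.284
    endloop
  endfacet
  facet normal 0.0000 0.3037 0.9528
    outer loop
      vertex 0.000 0.000 6.284
      vertex 11.296 0.000 6.284
      vertex 11.296 19.714 0.000
    endloop
  endfacet
  facet normal 0.0000 0.3037 0.9528
    outer loop
      vertex 0.000 0.000 6.284
      vertex 11.296 19.714 0.000
      vertex 0.000 19.714 0.000
    endloop
  endfacet
  facet normal -1.0000 0.0000 0.0000
    outer loop
      vertex 0.000 0.000 6.284
      vertex 0.000 19.714 0.000
      vertex 0.000 0.000 0.000
    endloop
  endfacet
  facet normal 1.0000 0.0000 0.0000
    outer loop
      vertex 11.296 0.000 0.000
      vertex 11.296 19.714 0.000
      vertex 11.296 0.000 6.284
    endloop
  endfacet
endsolid part

The G0 Z moves step by Δz≈1.257 mm. The G1 loops shrink linearly with z, so the solid tapers from its base footprint up to z≈6.28. Closing with a flat bottom cap and the tapered top and triangulating gives 8 facets — a wedge (ramp): 11.3 × 19.7 mm base, rising to 6.28 mm along the y=0 edge and sloping linearly to z=0 at y=19.7.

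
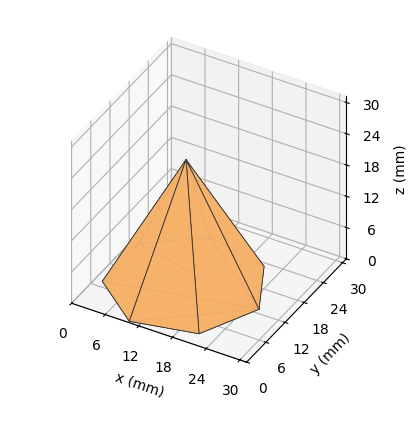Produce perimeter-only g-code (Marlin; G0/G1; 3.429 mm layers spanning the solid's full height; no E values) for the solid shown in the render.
Reading the render: the shape is a regular 7-sided pyramid, base circumscribed radius ≈ 13 mm, apex at z ≈ 24 mm (dimensions read to the nearest mm from the axis ticks). For the g-code, the solid's height is divided into equal slices at the stated Δz and each level perimeter traced with G1 moves after a G0 lift.

; perimeter-only toolpath
G21 ; units = mm
G90 ; absolute positioning
G28 ; home
; layer 1
G0 Z3.429
G0 X24.143 Y13.000
G1 X19.947 Y21.712
G1 X10.520 Y23.863
G1 X2.960 Y17.834
G1 X2.960 Y8.166
G1 X10.520 Y2.137
G1 X19.947 Y4.288
G1 X24.143 Y13.000
; layer 2
G0 Z6.857
G0 X22.286 Y13.000
G1 X18.789 Y20.260
G1 X10.934 Y22.053
G1 X4.634 Y17.029
G1 X4.634 Y8.971
G1 X10.934 Y3.947
G1 X18.789 Y5.740
G1 X22.286 Y13.000
; layer 3
G0 Z10.286
G0 X20.429 Y13.000
G1 X17.631 Y18.808
G1 X11.347 Y20.242
G1 X6.307 Y16.223
G1 X6.307 Y9.777
G1 X11.347 Y5.758
G1 X17.631 Y7.192
G1 X20.429 Y13.000
; layer 4
G0 Z13.714
G0 X18.571 Y13.000
G1 X16.474 Y17.356
G1 X11.760 Y18.432
G1 X7.980 Y15.417
G1 X7.980 Y10.583
G1 X11.760 Y7.568
G1 X16.474 Y8.644
G1 X18.571 Y13.000
; layer 5
G0 Z17.143
G0 X16.714 Y13.000
G1 X15.316 Y15.904
G1 X12.173 Y16.621
G1 X9.653 Y14.611
G1 X9.653 Y11.389
G1 X12.173 Y9.379
G1 X15.316 Y10.096
G1 X16.714 Y13.000
; layer 6
G0 Z20.571
G0 X14.857 Y13.000
G1 X14.158 Y14.452
G1 X12.587 Y14.811
G1 X11.327 Y13.806
G1 X11.327 Y12.194
G1 X12.587 Y11.189
G1 X14.158 Y11.548
G1 X14.857 Y13.000
M2 ; end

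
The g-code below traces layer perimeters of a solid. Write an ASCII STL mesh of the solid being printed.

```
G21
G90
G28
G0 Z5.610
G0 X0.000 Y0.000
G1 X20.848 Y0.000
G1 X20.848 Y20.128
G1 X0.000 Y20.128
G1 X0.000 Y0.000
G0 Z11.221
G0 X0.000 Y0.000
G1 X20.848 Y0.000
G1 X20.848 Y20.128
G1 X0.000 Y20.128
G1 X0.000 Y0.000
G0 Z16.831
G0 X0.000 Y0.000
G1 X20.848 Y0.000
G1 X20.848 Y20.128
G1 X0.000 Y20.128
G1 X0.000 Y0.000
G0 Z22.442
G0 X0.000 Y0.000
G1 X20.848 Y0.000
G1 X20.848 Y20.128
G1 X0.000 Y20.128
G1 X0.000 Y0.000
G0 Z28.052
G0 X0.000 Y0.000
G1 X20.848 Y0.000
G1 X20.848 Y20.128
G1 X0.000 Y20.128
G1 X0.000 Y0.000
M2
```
solid part
  facet normal 0.0000 0.0000 -1.0000
    outer loop
      vertex 20.848 20.128 0.000
      vertex 20.848 0.000 0.000
      vertex 0.000 0.000 0.000
    endloop
  endfacet
  facet normal 0.0000 0.0000 -1.0000
    outer loop
      vertex 0.000 20.128 0.000
      vertex 20.848 20.128 0.000
      vertex 0.000 0.000 0.000
    endloop
  endfacet
  facet normal 0.0000 0.0000 1.0000
    outer loop
      vertex 0.000 0.000 28.052
      vertex 20.848 0.000 28.052
      vertex 20.848 20.128 28.052
    endloop
  endfacet
  facet normal 0.0000 0.0000 1.0000
    outer loop
      vertex 0.000 0.000 28.052
      vertex 20.848 20.128 28.052
      vertex 0.000 20.128 28.052
    endloop
  endfacet
  facet normal 0.0000 -1.0000 0.0000
    outer loop
      vertex 0.000 0.000 0.000
      vertex 20.848 0.000 0.000
      vertex 20.848 0.000 28.052
    endloop
  endfacet
  facet normal 0.0000 -1.0000 0.0000
    outer loop
      vertex 0.000 0.000 0.000
      vertex 20.848 0.000 28.052
      vertex 0.000 0.000 28.052
    endloop
  endfacet
  facet normal 0.0000 1.0000 0.0000
    outer loop
      vertex 20.848 20.128 28.052
      vertex 20.848 20.128 0.000
      vertex 0.000 20.128 0.000
    endloop
  endfacet
  facet normal 0.0000 1.0000 0.0000
    outer loop
      vertex 0.000 20.128 28.052
      vertex 20.848 20.128 28.052
      vertex 0.000 20.128 0.000
    endloop
  endfacet
  facet normal -1.0000 0.0000 0.0000
    outer loop
      vertex 0.000 20.128 28.052
      vertex 0.000 20.128 0.000
      vertex 0.000 0.000 0.000
    endloop
  endfacet
  facet normal -1.0000 0.0000 0.0000
    outer loop
      vertex 0.000 0.000 28.052
      vertex 0.000 20.128 28.052
      vertex 0.000 0.000 0.000
    endloop
  endfacet
  facet normal 1.0000 0.0000 0.0000
    outer loop
      vertex 20.848 0.000 0.000
      vertex 20.848 20.128 0.000
      vertex 20.848 20.128 28.052
    endloop
  endfacet
  facet normal 1.0000 0.0000 0.0000
    outer loop
      vertex 20.848 0.000 0.000
      vertex 20.848 20.128 28.052
      vertex 20.848 0.000 28.052
    endloop
  endfacet
endsolid part

The G0 Z moves step by Δz≈5.610 mm. Every layer's G1 loop is the same polygon, so the solid is a straight extrusion of it from z=0 to z≈28.1. Closing with flat bottom and top caps and triangulating gives 12 facets — a rectangular box, roughly 20.8 × 20.1 mm footprint and 28.1 mm tall.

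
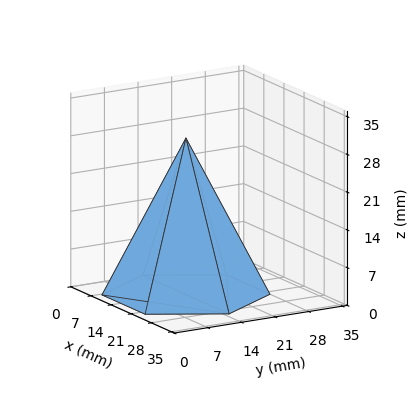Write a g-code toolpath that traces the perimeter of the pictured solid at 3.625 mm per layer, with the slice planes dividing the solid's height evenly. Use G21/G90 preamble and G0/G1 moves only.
Reading the render: the shape is a regular 6-sided pyramid, base circumscribed radius ≈ 15 mm, apex at z ≈ 29 mm (dimensions read to the nearest mm from the axis ticks). For the g-code, the solid's height is divided into equal slices at the stated Δz and each level perimeter traced with G1 moves after a G0 lift.

; perimeter-only toolpath
G21 ; units = mm
G90 ; absolute positioning
G28 ; home
; layer 1
G0 Z3.625
G0 X28.125 Y15.000
G1 X21.562 Y26.366
G1 X8.438 Y26.366
G1 X1.875 Y15.000
G1 X8.438 Y3.634
G1 X21.562 Y3.634
G1 X28.125 Y15.000
; layer 2
G0 Z7.250
G0 X26.250 Y15.000
G1 X20.625 Y24.742
G1 X9.375 Y24.742
G1 X3.750 Y15.000
G1 X9.375 Y5.258
G1 X20.625 Y5.258
G1 X26.250 Y15.000
; layer 3
G0 Z10.875
G0 X24.375 Y15.000
G1 X19.688 Y23.119
G1 X10.312 Y23.119
G1 X5.625 Y15.000
G1 X10.312 Y6.881
G1 X19.688 Y6.881
G1 X24.375 Y15.000
; layer 4
G0 Z14.500
G0 X22.500 Y15.000
G1 X18.750 Y21.495
G1 X11.250 Y21.495
G1 X7.500 Y15.000
G1 X11.250 Y8.505
G1 X18.750 Y8.505
G1 X22.500 Y15.000
; layer 5
G0 Z18.125
G0 X20.625 Y15.000
G1 X17.812 Y19.871
G1 X12.188 Y19.871
G1 X9.375 Y15.000
G1 X12.188 Y10.129
G1 X17.812 Y10.129
G1 X20.625 Y15.000
; layer 6
G0 Z21.750
G0 X18.750 Y15.000
G1 X16.875 Y18.247
G1 X13.125 Y18.247
G1 X11.250 Y15.000
G1 X13.125 Y11.752
G1 X16.875 Y11.752
G1 X18.750 Y15.000
; layer 7
G0 Z25.375
G0 X16.875 Y15.000
G1 X15.938 Y16.624
G1 X14.062 Y16.624
G1 X13.125 Y15.000
G1 X14.062 Y13.376
G1 X15.938 Y13.376
G1 X16.875 Y15.000
M2 ; end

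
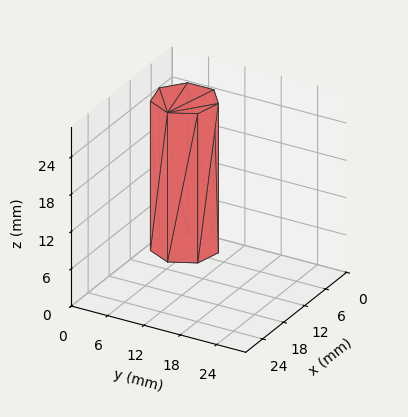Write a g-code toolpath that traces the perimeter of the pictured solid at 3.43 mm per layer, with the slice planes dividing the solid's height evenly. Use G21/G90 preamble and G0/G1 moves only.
Reading the render: the shape is a regular 7-sided prism (a cylinder approximated with 7 flat sides), circumscribed radius ≈ 5 mm, height ≈ 24 mm (dimensions read to the nearest mm from the axis ticks). For the g-code, the solid's height is divided into equal slices at the stated Δz and each level perimeter traced with G1 moves after a G0 lift.

; perimeter-only toolpath
G21 ; units = mm
G90 ; absolute positioning
G28 ; home
; layer 1
G0 Z3.43
G0 X10.00 Y5.00
G1 X8.12 Y8.91
G1 X3.89 Y9.87
G1 X0.50 Y7.17
G1 X0.50 Y2.83
G1 X3.89 Y0.13
G1 X8.12 Y1.09
G1 X10.00 Y5.00
; layer 2
G0 Z6.86
G0 X10.00 Y5.00
G1 X8.12 Y8.91
G1 X3.89 Y9.87
G1 X0.50 Y7.17
G1 X0.50 Y2.83
G1 X3.89 Y0.13
G1 X8.12 Y1.09
G1 X10.00 Y5.00
; layer 3
G0 Z10.29
G0 X10.00 Y5.00
G1 X8.12 Y8.91
G1 X3.89 Y9.87
G1 X0.50 Y7.17
G1 X0.50 Y2.83
G1 X3.89 Y0.13
G1 X8.12 Y1.09
G1 X10.00 Y5.00
; layer 4
G0 Z13.71
G0 X10.00 Y5.00
G1 X8.12 Y8.91
G1 X3.89 Y9.87
G1 X0.50 Y7.17
G1 X0.50 Y2.83
G1 X3.89 Y0.13
G1 X8.12 Y1.09
G1 X10.00 Y5.00
; layer 5
G0 Z17.14
G0 X10.00 Y5.00
G1 X8.12 Y8.91
G1 X3.89 Y9.87
G1 X0.50 Y7.17
G1 X0.50 Y2.83
G1 X3.89 Y0.13
G1 X8.12 Y1.09
G1 X10.00 Y5.00
; layer 6
G0 Z20.57
G0 X10.00 Y5.00
G1 X8.12 Y8.91
G1 X3.89 Y9.87
G1 X0.50 Y7.17
G1 X0.50 Y2.83
G1 X3.89 Y0.13
G1 X8.12 Y1.09
G1 X10.00 Y5.00
; layer 7
G0 Z24.00
G0 X10.00 Y5.00
G1 X8.12 Y8.91
G1 X3.89 Y9.87
G1 X0.50 Y7.17
G1 X0.50 Y2.83
G1 X3.89 Y0.13
G1 X8.12 Y1.09
G1 X10.00 Y5.00
M2 ; end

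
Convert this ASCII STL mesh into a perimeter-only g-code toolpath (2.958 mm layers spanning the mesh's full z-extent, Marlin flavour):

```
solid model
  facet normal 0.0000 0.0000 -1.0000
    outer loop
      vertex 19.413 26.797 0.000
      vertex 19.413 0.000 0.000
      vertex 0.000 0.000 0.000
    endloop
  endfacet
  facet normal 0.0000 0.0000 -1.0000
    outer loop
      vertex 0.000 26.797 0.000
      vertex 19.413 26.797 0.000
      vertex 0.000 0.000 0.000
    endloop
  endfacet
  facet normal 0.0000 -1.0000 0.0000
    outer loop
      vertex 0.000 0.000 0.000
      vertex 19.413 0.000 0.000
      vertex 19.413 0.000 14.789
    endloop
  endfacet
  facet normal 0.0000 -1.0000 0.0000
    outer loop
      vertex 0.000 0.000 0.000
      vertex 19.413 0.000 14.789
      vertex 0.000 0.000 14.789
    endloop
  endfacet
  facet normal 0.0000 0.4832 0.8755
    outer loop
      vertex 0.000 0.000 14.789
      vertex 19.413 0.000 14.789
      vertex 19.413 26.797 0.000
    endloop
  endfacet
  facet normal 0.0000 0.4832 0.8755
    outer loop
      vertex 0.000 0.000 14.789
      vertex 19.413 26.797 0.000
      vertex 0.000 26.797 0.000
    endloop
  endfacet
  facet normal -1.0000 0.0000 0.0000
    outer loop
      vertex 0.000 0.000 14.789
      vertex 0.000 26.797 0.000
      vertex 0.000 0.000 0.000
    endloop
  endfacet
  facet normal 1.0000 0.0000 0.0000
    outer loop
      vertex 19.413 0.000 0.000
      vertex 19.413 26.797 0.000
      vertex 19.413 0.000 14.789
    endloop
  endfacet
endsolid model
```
; perimeter-only toolpath
G21 ; units = mm
G90 ; absolute positioning
G28 ; home
; layer 1
G0 Z2.958
G0 X0.000 Y0.000
G1 X19.413 Y0.000
G1 X19.413 Y21.438
G1 X0.000 Y21.438
G1 X0.000 Y0.000
; layer 2
G0 Z5.916
G0 X0.000 Y0.000
G1 X19.413 Y0.000
G1 X19.413 Y16.078
G1 X0.000 Y16.078
G1 X0.000 Y0.000
; layer 3
G0 Z8.873
G0 X0.000 Y0.000
G1 X19.413 Y0.000
G1 X19.413 Y10.719
G1 X0.000 Y10.719
G1 X0.000 Y0.000
; layer 4
G0 Z11.831
G0 X0.000 Y0.000
G1 X19.413 Y0.000
G1 X19.413 Y5.359
G1 X0.000 Y5.359
G1 X0.000 Y0.000
M2 ; end

The solid is a wedge (ramp): 19.4 × 26.8 mm base, rising to 14.8 mm along the y=0 edge and sloping linearly to z=0 at y=26.8. Slicing at Δz = 2.958 mm — 5 equal slices spanning the solid's height, so layer i sits at z = i·h/5 — gives 4 non-empty perimeters. Each is a 4-segment closed polygon; G0 lifts to the layer z and rapids to the start vertex, then G1 traces the edges. The cross-section shrinks linearly with z (the slice at the apex is degenerate and omitted).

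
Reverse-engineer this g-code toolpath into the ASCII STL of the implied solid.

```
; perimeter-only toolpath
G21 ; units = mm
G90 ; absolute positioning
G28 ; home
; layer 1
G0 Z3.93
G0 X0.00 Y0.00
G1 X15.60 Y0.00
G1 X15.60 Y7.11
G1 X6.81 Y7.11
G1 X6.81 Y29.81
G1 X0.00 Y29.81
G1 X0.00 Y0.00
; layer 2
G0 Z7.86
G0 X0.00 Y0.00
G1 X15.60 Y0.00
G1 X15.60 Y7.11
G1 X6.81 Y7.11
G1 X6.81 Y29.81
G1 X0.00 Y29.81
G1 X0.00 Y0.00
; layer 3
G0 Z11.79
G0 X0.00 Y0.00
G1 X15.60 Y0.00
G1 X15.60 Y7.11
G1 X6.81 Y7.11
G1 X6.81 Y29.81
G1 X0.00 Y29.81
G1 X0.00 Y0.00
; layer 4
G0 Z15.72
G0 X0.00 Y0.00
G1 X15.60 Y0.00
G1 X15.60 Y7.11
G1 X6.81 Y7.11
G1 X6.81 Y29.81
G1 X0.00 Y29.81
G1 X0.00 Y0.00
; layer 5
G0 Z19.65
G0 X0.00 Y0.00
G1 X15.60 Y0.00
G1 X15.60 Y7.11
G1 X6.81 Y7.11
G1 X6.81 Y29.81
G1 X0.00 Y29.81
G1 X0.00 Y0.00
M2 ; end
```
solid part
  facet normal 0.0000 0.0000 -1.0000
    outer loop
      vertex 15.60 7.11 0.00
      vertex 15.60 0.00 0.00
      vertex 0.00 0.00 0.00
    endloop
  endfacet
  facet normal 0.0000 0.0000 -1.0000
    outer loop
      vertex 6.81 7.11 0.00
      vertex 15.60 7.11 0.00
      vertex 0.00 0.00 0.00
    endloop
  endfacet
  facet normal 0.0000 0.0000 -1.0000
    outer loop
      vertex 6.81 29.81 0.00
      vertex 6.81 7.11 0.00
      vertex 0.00 0.00 0.00
    endloop
  endfacet
  facet normal 0.0000 0.0000 -1.0000
    outer loop
      vertex 0.00 29.81 0.00
      vertex 6.81 29.81 0.00
      vertex 0.00 0.00 0.00
    endloop
  endfacet
  facet normal 0.0000 0.0000 1.0000
    outer loop
      vertex 0.00 0.00 19.65
      vertex 15.60 0.00 19.65
      vertex 15.60 7.11 19.65
    endloop
  endfacet
  facet normal 0.0000 0.0000 1.0000
    outer loop
      vertex 0.00 0.00 19.65
      vertex 15.60 7.11 19.65
      vertex 6.81 7.11 19.65
    endloop
  endfacet
  facet normal 0.0000 0.0000 1.0000
    outer loop
      vertex 0.00 0.00 19.65
      vertex 6.81 7.11 19.65
      vertex 6.81 29.81 19.65
    endloop
  endfacet
  facet normal 0.0000 0.0000 1.0000
    outer loop
      vertex 0.00 0.00 19.65
      vertex 6.81 29.81 19.65
      vertex 0.00 29.81 19.65
    endloop
  endfacet
  facet normal 0.0000 -1.0000 0.0000
    outer loop
      vertex 0.00 0.00 0.00
      vertex 15.60 0.00 0.00
      vertex 15.60 0.00 19.65
    endloop
  endfacet
  facet normal 0.0000 -1.0000 0.0000
    outer loop
      vertex 0.00 0.00 0.00
      vertex 15.60 0.00 19.65
      vertex 0.00 0.00 19.65
    endloop
  endfacet
  facet normal 1.0000 0.0000 0.0000
    outer loop
      vertex 15.60 0.00 0.00
      vertex 15.60 7.11 0.00
      vertex 15.60 7.11 19.65
    endloop
  endfacet
  facet normal 1.0000 0.0000 0.0000
    outer loop
      vertex 15.60 0.00 0.00
      vertex 15.60 7.11 19.65
      vertex 15.60 0.00 19.65
    endloop
  endfacet
  facet normal 0.0000 1.0000 0.0000
    outer loop
      vertex 15.60 7.11 0.00
      vertex 6.81 7.11 0.00
      vertex 6.81 7.11 19.65
    endloop
  endfacet
  facet normal 0.0000 1.0000 0.0000
    outer loop
      vertex 15.60 7.11 0.00
      vertex 6.81 7.11 19.65
      vertex 15.60 7.11 19.65
    endloop
  endfacet
  facet normal 1.0000 0.0000 0.0000
    outer loop
      vertex 6.81 7.11 0.00
      vertex 6.81 29.81 0.00
      vertex 6.81 29.81 19.65
    endloop
  endfacet
  facet normal 1.0000 0.0000 0.0000
    outer loop
      vertex 6.81 7.11 0.00
      vertex 6.81 29.81 19.65
      vertex 6.81 7.11 19.65
    endloop
  endfacet
  facet normal 0.0000 1.0000 0.0000
    outer loop
      vertex 6.81 29.81 0.00
      vertex 0.00 29.81 0.00
      vertex 0.00 29.81 19.65
    endloop
  endfacet
  facet normal 0.0000 1.0000 0.0000
    outer loop
      vertex 6.81 29.81 0.00
      vertex 0.00 29.81 19.65
      vertex 6.81 29.81 19.65
    endloop
  endfacet
  facet normal -1.0000 0.0000 0.0000
    outer loop
      vertex 0.00 29.81 0.00
      vertex 0.00 0.00 0.00
      vertex 0.00 0.00 19.65
    endloop
  endfacet
  facet normal -1.0000 0.0000 0.0000
    outer loop
      vertex 0.00 29.81 0.00
      vertex 0.00 0.00 19.65
      vertex 0.00 29.81 19.65
    endloop
  endfacet
endsolid part

The G0 Z moves step by Δz≈3.93 mm. Every layer's G1 loop is the same polygon, so the solid is a straight extrusion of it from z=0 to z≈19.6. Closing with flat bottom and top caps and triangulating gives 20 facets — an L-shaped prism: outer 15.6 × 29.8 mm, arm thicknesses ≈ 7.11 mm (horizontal) and 6.81 mm (vertical), extruded 19.6 mm in z.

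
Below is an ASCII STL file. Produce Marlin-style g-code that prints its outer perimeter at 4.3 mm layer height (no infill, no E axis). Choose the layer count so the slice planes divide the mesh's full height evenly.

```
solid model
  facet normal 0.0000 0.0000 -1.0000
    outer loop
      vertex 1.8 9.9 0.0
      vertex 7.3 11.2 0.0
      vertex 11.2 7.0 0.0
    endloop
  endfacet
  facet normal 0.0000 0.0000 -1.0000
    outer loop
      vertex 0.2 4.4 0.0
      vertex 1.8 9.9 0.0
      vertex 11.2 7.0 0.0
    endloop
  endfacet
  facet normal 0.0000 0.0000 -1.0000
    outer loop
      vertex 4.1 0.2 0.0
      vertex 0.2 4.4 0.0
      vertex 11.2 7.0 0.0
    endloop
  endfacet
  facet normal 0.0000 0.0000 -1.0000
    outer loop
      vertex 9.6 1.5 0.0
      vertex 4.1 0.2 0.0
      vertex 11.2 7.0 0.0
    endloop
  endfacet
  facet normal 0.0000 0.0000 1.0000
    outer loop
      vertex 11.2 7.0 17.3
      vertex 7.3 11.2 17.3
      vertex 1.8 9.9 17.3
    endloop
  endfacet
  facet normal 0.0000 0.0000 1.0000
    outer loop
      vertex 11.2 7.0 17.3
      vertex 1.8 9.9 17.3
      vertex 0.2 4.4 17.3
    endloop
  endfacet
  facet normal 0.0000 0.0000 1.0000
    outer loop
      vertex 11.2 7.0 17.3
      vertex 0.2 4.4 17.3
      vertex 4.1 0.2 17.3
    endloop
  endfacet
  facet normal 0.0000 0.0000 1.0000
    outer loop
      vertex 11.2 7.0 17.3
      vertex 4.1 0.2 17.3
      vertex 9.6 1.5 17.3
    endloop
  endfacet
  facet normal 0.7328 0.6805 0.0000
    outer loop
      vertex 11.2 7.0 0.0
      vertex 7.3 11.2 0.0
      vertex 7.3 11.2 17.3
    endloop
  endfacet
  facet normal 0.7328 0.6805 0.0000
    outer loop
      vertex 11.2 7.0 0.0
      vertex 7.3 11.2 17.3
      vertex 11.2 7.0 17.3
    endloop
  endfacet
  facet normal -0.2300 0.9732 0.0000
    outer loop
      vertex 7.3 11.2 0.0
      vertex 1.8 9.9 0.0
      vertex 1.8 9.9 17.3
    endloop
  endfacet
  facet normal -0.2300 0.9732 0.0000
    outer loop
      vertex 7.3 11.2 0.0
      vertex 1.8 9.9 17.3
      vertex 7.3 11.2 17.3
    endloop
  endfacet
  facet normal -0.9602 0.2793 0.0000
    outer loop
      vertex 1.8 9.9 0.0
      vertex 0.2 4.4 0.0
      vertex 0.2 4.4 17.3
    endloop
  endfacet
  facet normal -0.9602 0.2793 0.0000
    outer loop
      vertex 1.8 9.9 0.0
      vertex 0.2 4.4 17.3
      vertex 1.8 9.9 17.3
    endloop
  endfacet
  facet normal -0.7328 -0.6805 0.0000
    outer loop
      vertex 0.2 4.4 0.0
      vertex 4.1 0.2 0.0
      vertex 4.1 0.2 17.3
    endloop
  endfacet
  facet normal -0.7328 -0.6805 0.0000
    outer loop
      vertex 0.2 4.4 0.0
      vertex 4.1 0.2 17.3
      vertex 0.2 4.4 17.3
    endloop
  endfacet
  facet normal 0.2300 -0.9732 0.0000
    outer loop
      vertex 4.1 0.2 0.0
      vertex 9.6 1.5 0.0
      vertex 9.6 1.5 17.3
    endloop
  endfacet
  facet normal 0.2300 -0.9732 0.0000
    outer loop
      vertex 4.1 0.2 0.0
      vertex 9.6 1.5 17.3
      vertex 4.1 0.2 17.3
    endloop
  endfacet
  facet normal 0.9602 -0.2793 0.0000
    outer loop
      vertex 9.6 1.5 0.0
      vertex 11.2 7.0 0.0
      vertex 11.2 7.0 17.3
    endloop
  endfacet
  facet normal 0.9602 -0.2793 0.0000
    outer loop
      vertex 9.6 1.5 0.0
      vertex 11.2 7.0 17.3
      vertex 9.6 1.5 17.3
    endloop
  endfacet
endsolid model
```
; perimeter-only toolpath
G21 ; units = mm
G90 ; absolute positioning
G28 ; home
; layer 1
G0 Z4.3
G0 X11.2 Y7.0
G1 X7.3 Y11.2
G1 X1.8 Y9.9
G1 X0.2 Y4.4
G1 X4.1 Y0.2
G1 X9.6 Y1.5
G1 X11.2 Y7.0
; layer 2
G0 Z8.7
G0 X11.2 Y7.0
G1 X7.3 Y11.2
G1 X1.8 Y9.9
G1 X0.2 Y4.4
G1 X4.1 Y0.2
G1 X9.6 Y1.5
G1 X11.2 Y7.0
; layer 3
G0 Z13.0
G0 X11.2 Y7.0
G1 X7.3 Y11.2
G1 X1.8 Y9.9
G1 X0.2 Y4.4
G1 X4.1 Y0.2
G1 X9.6 Y1.5
G1 X11.2 Y7.0
; layer 4
G0 Z17.3
G0 X11.2 Y7.0
G1 X7.3 Y11.2
G1 X1.8 Y9.9
G1 X0.2 Y4.4
G1 X4.1 Y0.2
G1 X9.6 Y1.5
G1 X11.2 Y7.0
M2 ; end

The solid is a regular 6-sided prism (a cylinder approximated with 6 flat sides), circumscribed radius ≈ 5.7 mm, height ≈ 17.3 mm. Slicing at Δz = 4.3 mm — 4 equal slices spanning the solid's height, so layer i sits at z = i·h/4 — gives 4 non-empty perimeters. Each is a 6-segment closed polygon; G0 lifts to the layer z and rapids to the start vertex, then G1 traces the edges.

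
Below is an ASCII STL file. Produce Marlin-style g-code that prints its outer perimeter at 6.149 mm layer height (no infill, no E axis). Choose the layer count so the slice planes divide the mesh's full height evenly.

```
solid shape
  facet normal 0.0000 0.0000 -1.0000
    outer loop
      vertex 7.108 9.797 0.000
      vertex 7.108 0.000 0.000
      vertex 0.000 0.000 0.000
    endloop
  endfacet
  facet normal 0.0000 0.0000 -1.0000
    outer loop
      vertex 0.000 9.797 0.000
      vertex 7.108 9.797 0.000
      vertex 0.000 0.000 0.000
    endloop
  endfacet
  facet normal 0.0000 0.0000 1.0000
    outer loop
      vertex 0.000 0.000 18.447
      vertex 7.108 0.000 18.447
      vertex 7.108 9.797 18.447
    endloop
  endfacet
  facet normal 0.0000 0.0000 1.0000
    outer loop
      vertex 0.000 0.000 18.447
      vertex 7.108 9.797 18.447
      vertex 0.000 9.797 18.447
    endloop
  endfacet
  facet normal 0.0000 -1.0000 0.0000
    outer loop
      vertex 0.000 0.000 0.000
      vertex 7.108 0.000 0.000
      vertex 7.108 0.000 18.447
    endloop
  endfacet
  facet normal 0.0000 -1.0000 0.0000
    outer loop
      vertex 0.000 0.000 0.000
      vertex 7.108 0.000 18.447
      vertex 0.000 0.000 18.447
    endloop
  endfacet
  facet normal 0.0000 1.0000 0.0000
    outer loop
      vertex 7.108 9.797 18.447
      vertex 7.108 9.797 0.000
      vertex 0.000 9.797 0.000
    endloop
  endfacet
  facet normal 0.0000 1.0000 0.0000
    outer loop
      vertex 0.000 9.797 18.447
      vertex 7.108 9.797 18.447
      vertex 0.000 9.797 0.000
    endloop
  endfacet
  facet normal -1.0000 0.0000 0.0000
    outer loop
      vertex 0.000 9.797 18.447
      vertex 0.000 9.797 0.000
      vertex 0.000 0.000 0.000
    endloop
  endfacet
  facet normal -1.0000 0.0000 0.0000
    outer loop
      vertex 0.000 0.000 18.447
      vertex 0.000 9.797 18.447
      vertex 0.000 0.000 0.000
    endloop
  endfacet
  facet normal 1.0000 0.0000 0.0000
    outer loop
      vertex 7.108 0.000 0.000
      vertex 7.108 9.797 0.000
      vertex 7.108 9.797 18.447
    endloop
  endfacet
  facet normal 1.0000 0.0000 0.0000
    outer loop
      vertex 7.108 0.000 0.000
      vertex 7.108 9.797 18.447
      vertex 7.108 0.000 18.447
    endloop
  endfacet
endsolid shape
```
; perimeter-only toolpath
G21 ; units = mm
G90 ; absolute positioning
G28 ; home
; layer 1
G0 Z6.149
G0 X0.000 Y0.000
G1 X7.108 Y0.000
G1 X7.108 Y9.797
G1 X0.000 Y9.797
G1 X0.000 Y0.000
; layer 2
G0 Z12.298
G0 X0.000 Y0.000
G1 X7.108 Y0.000
G1 X7.108 Y9.797
G1 X0.000 Y9.797
G1 X0.000 Y0.000
; layer 3
G0 Z18.447
G0 X0.000 Y0.000
G1 X7.108 Y0.000
G1 X7.108 Y9.797
G1 X0.000 Y9.797
G1 X0.000 Y0.000
M2 ; end

The solid is a rectangular box, roughly 7.11 × 9.8 mm footprint and 18.4 mm tall. Slicing at Δz = 6.149 mm — 3 equal slices spanning the solid's height, so layer i sits at z = i·h/3 — gives 3 non-empty perimeters. Each is a 4-segment closed polygon; G0 lifts to the layer z and rapids to the start vertex, then G1 traces the edges.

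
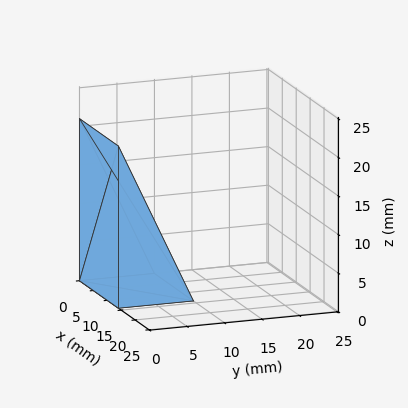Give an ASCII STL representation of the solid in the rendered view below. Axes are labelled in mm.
Reading the render: the shape is a wedge (ramp): 14 × 10 mm base, rising to 21 mm along the y=0 edge and sloping linearly to z=0 at y=10 (dimensions read to the nearest mm from the axis ticks). For the STL, each face is triangulated and given an outward normal.

solid part
  facet normal 0.0000 0.0000 -1.0000
    outer loop
      vertex 14.0 10.0 0.0
      vertex 14.0 0.0 0.0
      vertex 0.0 0.0 0.0
    endloop
  endfacet
  facet normal 0.0000 0.0000 -1.0000
    outer loop
      vertex 0.0 10.0 0.0
      vertex 14.0 10.0 0.0
      vertex 0.0 0.0 0.0
    endloop
  endfacet
  facet normal 0.0000 -1.0000 0.0000
    outer loop
      vertex 0.0 0.0 0.0
      vertex 14.0 0.0 0.0
      vertex 14.0 0.0 21.0
    endloop
  endfacet
  facet normal 0.0000 -1.0000 0.0000
    outer loop
      vertex 0.0 0.0 0.0
      vertex 14.0 0.0 21.0
      vertex 0.0 0.0 21.0
    endloop
  endfacet
  facet normal 0.0000 0.9029 0.4299
    outer loop
      vertex 0.0 0.0 21.0
      vertex 14.0 0.0 21.0
      vertex 14.0 10.0 0.0
    endloop
  endfacet
  facet normal 0.0000 0.9029 0.4299
    outer loop
      vertex 0.0 0.0 21.0
      vertex 14.0 10.0 0.0
      vertex 0.0 10.0 0.0
    endloop
  endfacet
  facet normal -1.0000 0.0000 0.0000
    outer loop
      vertex 0.0 0.0 21.0
      vertex 0.0 10.0 0.0
      vertex 0.0 0.0 0.0
    endloop
  endfacet
  facet normal 1.0000 0.0000 0.0000
    outer loop
      vertex 14.0 0.0 0.0
      vertex 14.0 10.0 0.0
      vertex 14.0 0.0 21.0
    endloop
  endfacet
endsolid part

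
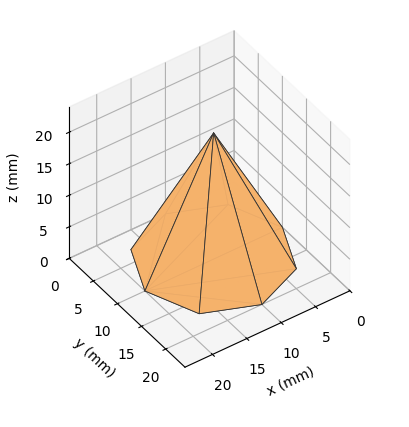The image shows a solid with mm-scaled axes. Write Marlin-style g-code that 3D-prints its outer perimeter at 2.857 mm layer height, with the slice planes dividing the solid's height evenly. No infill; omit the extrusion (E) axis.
Reading the render: the shape is a regular 8-sided pyramid, base circumscribed radius ≈ 10 mm, apex at z ≈ 20 mm (dimensions read to the nearest mm from the axis ticks). For the g-code, the solid's height is divided into equal slices at the stated Δz and each level perimeter traced with G1 moves after a G0 lift.

; perimeter-only toolpath
G21 ; units = mm
G90 ; absolute positioning
G28 ; home
; layer 1
G0 Z2.857
G0 X18.571 Y10.000
G1 X16.061 Y16.061
G1 X10.000 Y18.571
G1 X3.939 Y16.061
G1 X1.429 Y10.000
G1 X3.939 Y3.939
G1 X10.000 Y1.429
G1 X16.061 Y3.939
G1 X18.571 Y10.000
; layer 2
G0 Z5.714
G0 X17.143 Y10.000
G1 X15.051 Y15.051
G1 X10.000 Y17.143
G1 X4.949 Y15.051
G1 X2.857 Y10.000
G1 X4.949 Y4.949
G1 X10.000 Y2.857
G1 X15.051 Y4.949
G1 X17.143 Y10.000
; layer 3
G0 Z8.571
G0 X15.714 Y10.000
G1 X14.041 Y14.041
G1 X10.000 Y15.714
G1 X5.959 Y14.041
G1 X4.286 Y10.000
G1 X5.959 Y5.959
G1 X10.000 Y4.286
G1 X14.041 Y5.959
G1 X15.714 Y10.000
; layer 4
G0 Z11.429
G0 X14.286 Y10.000
G1 X13.030 Y13.030
G1 X10.000 Y14.286
G1 X6.970 Y13.030
G1 X5.714 Y10.000
G1 X6.970 Y6.970
G1 X10.000 Y5.714
G1 X13.030 Y6.970
G1 X14.286 Y10.000
; layer 5
G0 Z14.286
G0 X12.857 Y10.000
G1 X12.020 Y12.020
G1 X10.000 Y12.857
G1 X7.980 Y12.020
G1 X7.143 Y10.000
G1 X7.980 Y7.980
G1 X10.000 Y7.143
G1 X12.020 Y7.980
G1 X12.857 Y10.000
; layer 6
G0 Z17.143
G0 X11.429 Y10.000
G1 X11.010 Y11.010
G1 X10.000 Y11.429
G1 X8.990 Y11.010
G1 X8.571 Y10.000
G1 X8.990 Y8.990
G1 X10.000 Y8.571
G1 X11.010 Y8.990
G1 X11.429 Y10.000
M2 ; end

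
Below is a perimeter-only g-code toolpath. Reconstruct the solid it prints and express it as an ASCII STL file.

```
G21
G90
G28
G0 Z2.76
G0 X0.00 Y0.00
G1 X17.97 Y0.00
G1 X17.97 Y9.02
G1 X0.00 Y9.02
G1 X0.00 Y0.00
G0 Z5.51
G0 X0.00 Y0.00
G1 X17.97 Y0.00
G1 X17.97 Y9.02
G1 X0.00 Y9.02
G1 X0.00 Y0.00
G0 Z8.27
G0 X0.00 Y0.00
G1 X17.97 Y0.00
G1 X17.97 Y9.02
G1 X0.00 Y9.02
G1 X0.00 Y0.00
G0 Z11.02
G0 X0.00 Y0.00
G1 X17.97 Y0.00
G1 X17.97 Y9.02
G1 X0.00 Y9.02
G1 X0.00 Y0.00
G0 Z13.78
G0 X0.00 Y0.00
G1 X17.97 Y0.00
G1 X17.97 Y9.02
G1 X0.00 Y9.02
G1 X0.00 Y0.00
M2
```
solid part
  facet normal 0.0000 0.0000 -1.0000
    outer loop
      vertex 17.97 9.02 0.00
      vertex 17.97 0.00 0.00
      vertex 0.00 0.00 0.00
    endloop
  endfacet
  facet normal 0.0000 0.0000 -1.0000
    outer loop
      vertex 0.00 9.02 0.00
      vertex 17.97 9.02 0.00
      vertex 0.00 0.00 0.00
    endloop
  endfacet
  facet normal 0.0000 0.0000 1.0000
    outer loop
      vertex 0.00 0.00 13.78
      vertex 17.97 0.00 13.78
      vertex 17.97 9.02 13.78
    endloop
  endfacet
  facet normal 0.0000 0.0000 1.0000
    outer loop
      vertex 0.00 0.00 13.78
      vertex 17.97 9.02 13.78
      vertex 0.00 9.02 13.78
    endloop
  endfacet
  facet normal 0.0000 -1.0000 0.0000
    outer loop
      vertex 0.00 0.00 0.00
      vertex 17.97 0.00 0.00
      vertex 17.97 0.00 13.78
    endloop
  endfacet
  facet normal 0.0000 -1.0000 0.0000
    outer loop
      vertex 0.00 0.00 0.00
      vertex 17.97 0.00 13.78
      vertex 0.00 0.00 13.78
    endloop
  endfacet
  facet normal 0.0000 1.0000 0.0000
    outer loop
      vertex 17.97 9.02 13.78
      vertex 17.97 9.02 0.00
      vertex 0.00 9.02 0.00
    endloop
  endfacet
  facet normal 0.0000 1.0000 0.0000
    outer loop
      vertex 0.00 9.02 13.78
      vertex 17.97 9.02 13.78
      vertex 0.00 9.02 0.00
    endloop
  endfacet
  facet normal -1.0000 0.0000 0.0000
    outer loop
      vertex 0.00 9.02 13.78
      vertex 0.00 9.02 0.00
      vertex 0.00 0.00 0.00
    endloop
  endfacet
  facet normal -1.0000 0.0000 0.0000
    outer loop
      vertex 0.00 0.00 13.78
      vertex 0.00 9.02 13.78
      vertex 0.00 0.00 0.00
    endloop
  endfacet
  facet normal 1.0000 0.0000 0.0000
    outer loop
      vertex 17.97 0.00 0.00
      vertex 17.97 9.02 0.00
      vertex 17.97 9.02 13.78
    endloop
  endfacet
  facet normal 1.0000 0.0000 0.0000
    outer loop
      vertex 17.97 0.00 0.00
      vertex 17.97 9.02 13.78
      vertex 17.97 0.00 13.78
    endloop
  endfacet
endsolid part

The G0 Z moves step by Δz≈2.76 mm. Every layer's G1 loop is the same polygon, so the solid is a straight extrusion of it from z=0 to z≈13.8. Closing with flat bottom and top caps and triangulating gives 12 facets — a rectangular box, roughly 18 × 9.02 mm footprint and 13.8 mm tall.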